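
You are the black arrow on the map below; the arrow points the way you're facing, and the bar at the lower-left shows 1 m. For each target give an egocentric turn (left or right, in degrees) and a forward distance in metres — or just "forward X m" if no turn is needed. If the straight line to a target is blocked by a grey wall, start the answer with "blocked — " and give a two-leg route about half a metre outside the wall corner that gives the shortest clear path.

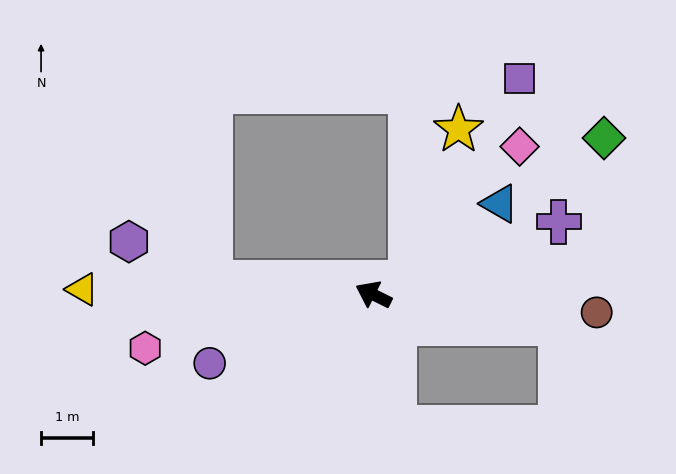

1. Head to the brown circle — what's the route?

turn right 158°, forward 4.3 m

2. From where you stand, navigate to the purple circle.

turn left 49°, forward 3.4 m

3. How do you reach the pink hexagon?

turn left 40°, forward 4.6 m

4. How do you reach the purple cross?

turn right 132°, forward 3.9 m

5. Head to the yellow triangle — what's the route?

turn left 25°, forward 5.7 m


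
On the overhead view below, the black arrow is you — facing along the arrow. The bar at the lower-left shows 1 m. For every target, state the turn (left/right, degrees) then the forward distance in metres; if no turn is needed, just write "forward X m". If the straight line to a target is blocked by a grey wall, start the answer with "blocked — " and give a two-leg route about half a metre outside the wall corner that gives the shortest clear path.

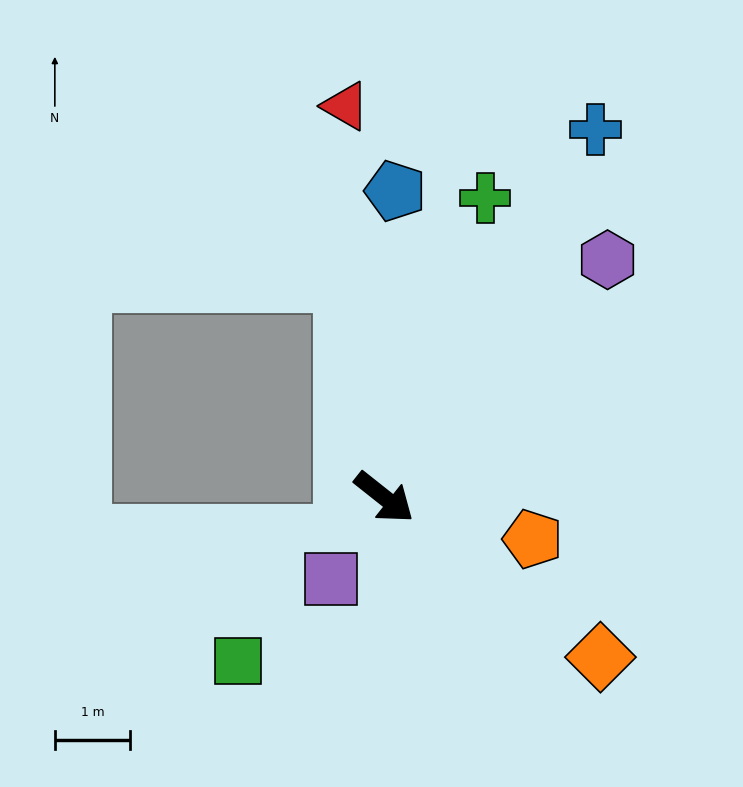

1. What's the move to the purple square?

turn right 85°, forward 1.3 m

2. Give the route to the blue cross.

turn left 99°, forward 5.7 m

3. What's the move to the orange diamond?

forward 3.6 m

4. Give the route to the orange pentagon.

turn left 23°, forward 2.1 m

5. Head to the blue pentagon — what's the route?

turn left 126°, forward 4.1 m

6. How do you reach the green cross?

turn left 110°, forward 4.2 m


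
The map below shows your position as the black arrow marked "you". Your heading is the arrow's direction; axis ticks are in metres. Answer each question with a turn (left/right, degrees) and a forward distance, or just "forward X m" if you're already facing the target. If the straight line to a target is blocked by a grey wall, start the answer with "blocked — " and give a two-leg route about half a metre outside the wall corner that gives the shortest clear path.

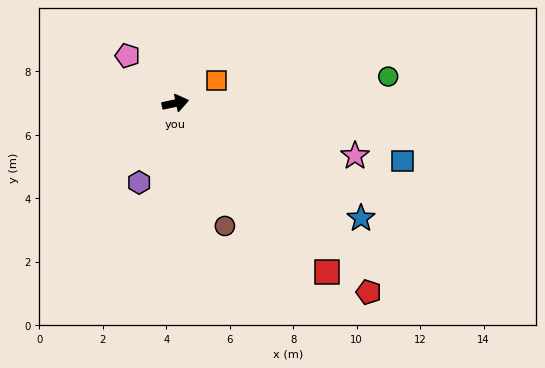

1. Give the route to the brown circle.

turn right 80°, forward 4.2 m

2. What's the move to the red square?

turn right 60°, forward 7.2 m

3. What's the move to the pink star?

turn right 28°, forward 5.9 m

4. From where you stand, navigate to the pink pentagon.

turn left 123°, forward 2.1 m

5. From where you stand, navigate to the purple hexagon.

turn right 127°, forward 2.7 m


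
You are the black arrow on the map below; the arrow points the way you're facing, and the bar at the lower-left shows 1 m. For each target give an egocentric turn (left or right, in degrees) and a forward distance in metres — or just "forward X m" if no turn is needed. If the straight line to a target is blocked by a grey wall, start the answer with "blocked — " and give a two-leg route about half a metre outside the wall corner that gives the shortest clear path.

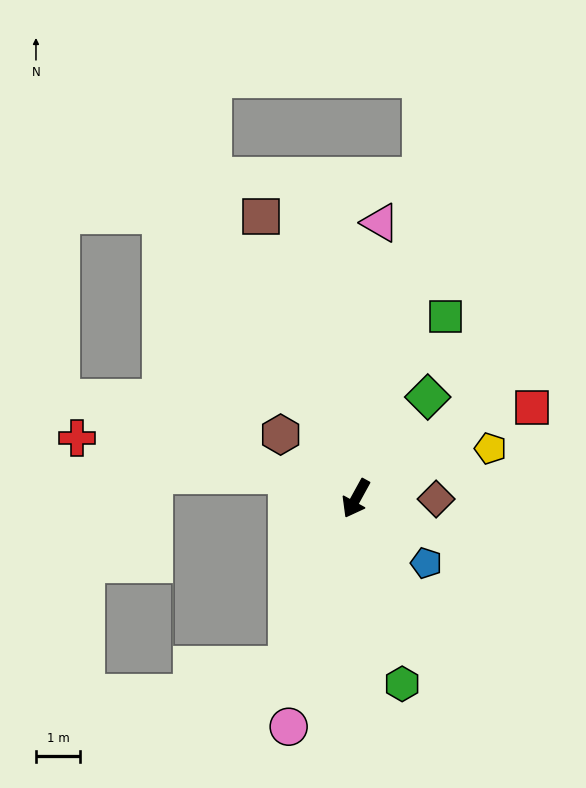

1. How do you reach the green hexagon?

turn left 43°, forward 4.3 m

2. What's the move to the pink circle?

turn left 12°, forward 5.4 m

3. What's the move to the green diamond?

turn left 174°, forward 2.8 m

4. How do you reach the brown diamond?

turn left 118°, forward 1.8 m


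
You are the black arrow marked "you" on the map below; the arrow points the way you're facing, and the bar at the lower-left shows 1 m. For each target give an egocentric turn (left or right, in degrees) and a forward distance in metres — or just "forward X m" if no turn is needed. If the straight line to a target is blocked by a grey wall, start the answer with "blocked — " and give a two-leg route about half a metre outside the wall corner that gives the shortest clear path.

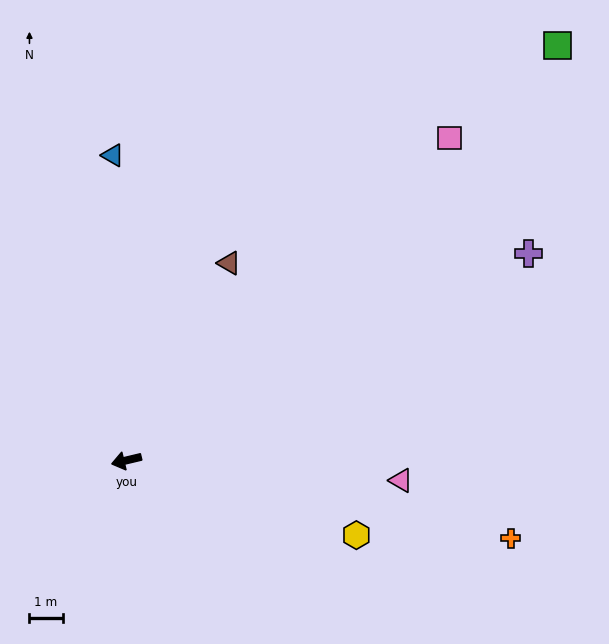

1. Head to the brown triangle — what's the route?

turn right 131°, forward 6.7 m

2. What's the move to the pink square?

turn right 149°, forward 13.8 m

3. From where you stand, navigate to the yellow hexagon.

turn left 149°, forward 7.3 m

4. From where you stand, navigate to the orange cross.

turn left 155°, forward 11.9 m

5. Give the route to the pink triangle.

turn left 162°, forward 8.3 m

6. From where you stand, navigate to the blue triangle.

turn right 101°, forward 9.2 m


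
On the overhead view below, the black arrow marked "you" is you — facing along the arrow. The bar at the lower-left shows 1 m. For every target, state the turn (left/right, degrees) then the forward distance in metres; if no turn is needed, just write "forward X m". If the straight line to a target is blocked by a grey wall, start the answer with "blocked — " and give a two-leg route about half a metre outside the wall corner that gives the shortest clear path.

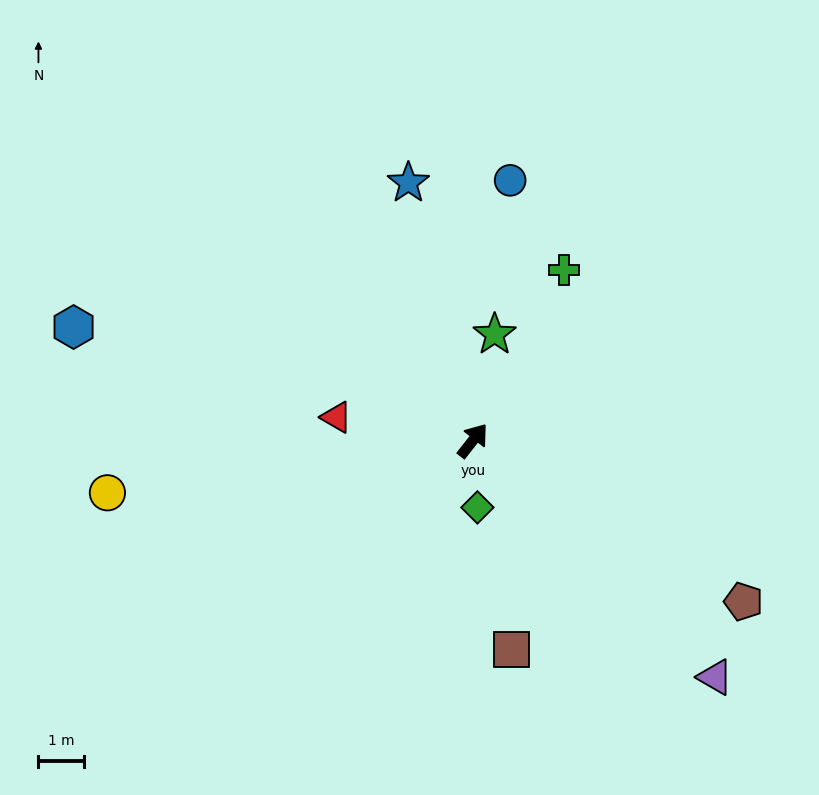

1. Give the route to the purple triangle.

turn right 96°, forward 7.4 m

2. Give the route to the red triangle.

turn left 118°, forward 3.0 m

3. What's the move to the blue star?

turn left 52°, forward 5.8 m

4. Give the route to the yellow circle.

turn left 136°, forward 8.1 m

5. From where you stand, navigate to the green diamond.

turn right 138°, forward 1.5 m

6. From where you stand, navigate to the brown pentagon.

turn right 83°, forward 6.9 m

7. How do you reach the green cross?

turn left 10°, forward 4.2 m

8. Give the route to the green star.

turn left 27°, forward 2.4 m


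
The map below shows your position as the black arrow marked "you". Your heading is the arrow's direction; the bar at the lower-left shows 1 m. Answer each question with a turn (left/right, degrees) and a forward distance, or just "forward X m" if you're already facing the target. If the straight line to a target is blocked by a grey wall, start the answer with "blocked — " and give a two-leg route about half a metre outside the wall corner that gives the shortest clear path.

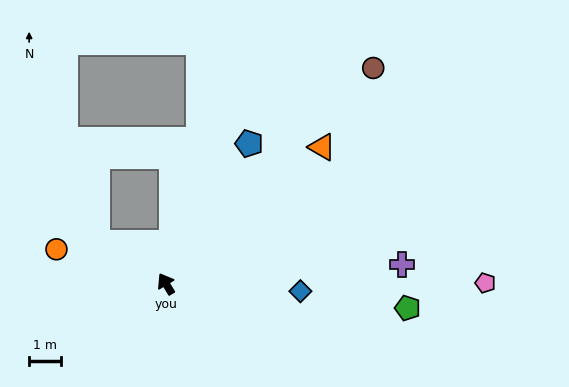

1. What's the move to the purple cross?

turn right 116°, forward 7.4 m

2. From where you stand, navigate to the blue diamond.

turn right 124°, forward 4.2 m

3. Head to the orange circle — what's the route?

turn left 41°, forward 3.6 m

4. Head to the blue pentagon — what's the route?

turn right 62°, forward 5.1 m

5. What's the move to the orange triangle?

turn right 80°, forward 6.5 m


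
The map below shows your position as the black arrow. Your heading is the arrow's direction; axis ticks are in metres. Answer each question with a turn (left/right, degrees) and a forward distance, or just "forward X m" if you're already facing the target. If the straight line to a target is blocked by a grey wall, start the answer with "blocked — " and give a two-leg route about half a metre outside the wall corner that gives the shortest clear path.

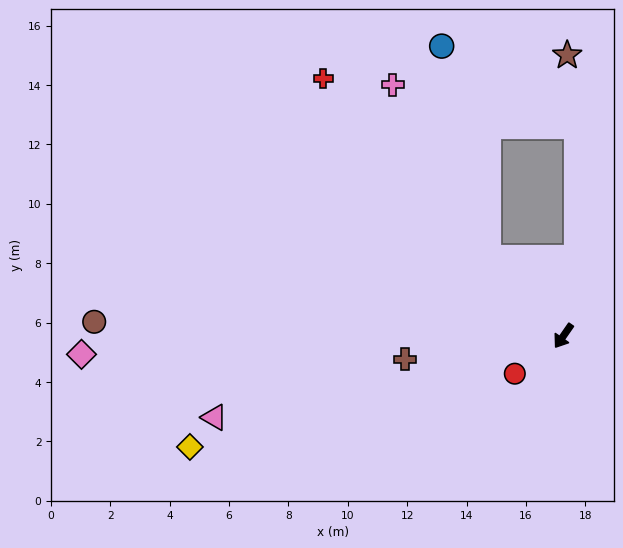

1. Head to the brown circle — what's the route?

turn right 57°, forward 15.8 m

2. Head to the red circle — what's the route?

turn right 17°, forward 2.1 m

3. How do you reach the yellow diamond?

turn right 39°, forward 13.1 m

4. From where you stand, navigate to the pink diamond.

turn right 53°, forward 16.2 m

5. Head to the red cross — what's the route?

turn right 102°, forward 11.9 m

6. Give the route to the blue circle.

blocked — turn right 102°, forward 3.6 m, then turn right 31°, forward 7.3 m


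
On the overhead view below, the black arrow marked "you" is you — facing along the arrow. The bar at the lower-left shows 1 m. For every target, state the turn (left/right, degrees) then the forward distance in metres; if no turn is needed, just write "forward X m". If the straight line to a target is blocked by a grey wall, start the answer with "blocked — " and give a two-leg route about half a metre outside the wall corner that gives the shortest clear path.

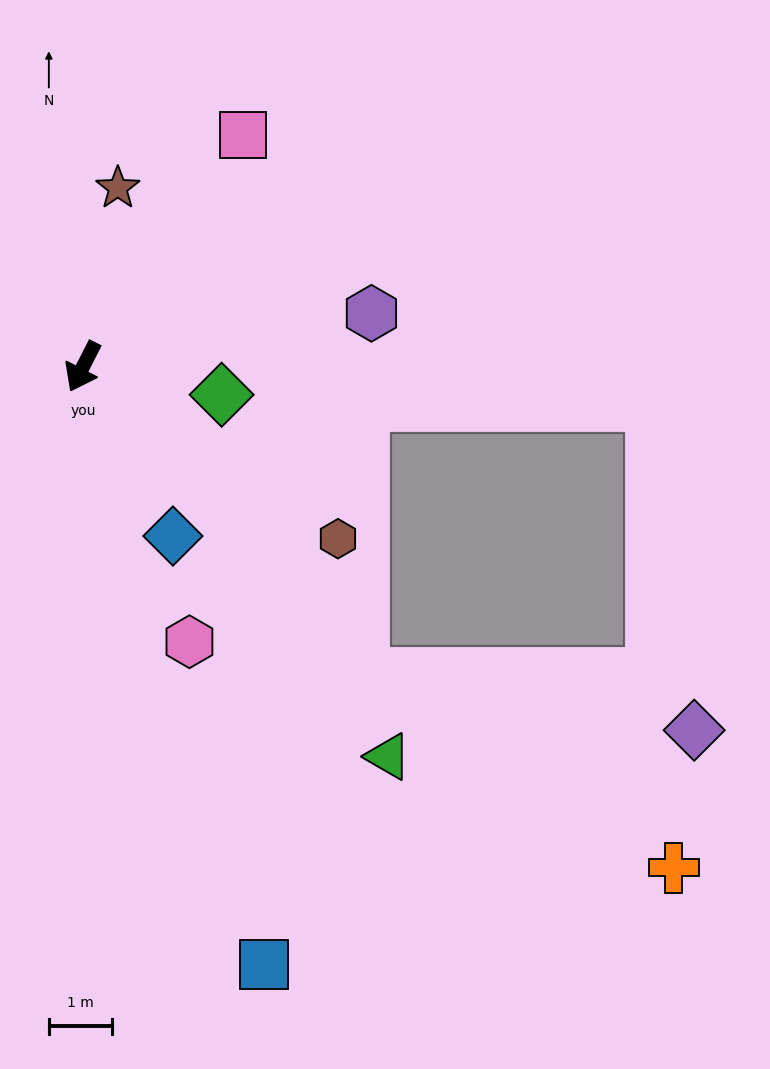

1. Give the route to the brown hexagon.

turn left 83°, forward 4.9 m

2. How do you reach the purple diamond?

blocked — turn left 69°, forward 6.6 m, then turn left 39°, forward 5.3 m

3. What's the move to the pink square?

turn left 172°, forward 4.5 m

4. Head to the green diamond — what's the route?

turn left 106°, forward 2.2 m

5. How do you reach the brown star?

turn right 164°, forward 2.9 m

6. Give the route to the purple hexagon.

turn left 128°, forward 4.7 m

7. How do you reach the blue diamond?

turn left 55°, forward 3.0 m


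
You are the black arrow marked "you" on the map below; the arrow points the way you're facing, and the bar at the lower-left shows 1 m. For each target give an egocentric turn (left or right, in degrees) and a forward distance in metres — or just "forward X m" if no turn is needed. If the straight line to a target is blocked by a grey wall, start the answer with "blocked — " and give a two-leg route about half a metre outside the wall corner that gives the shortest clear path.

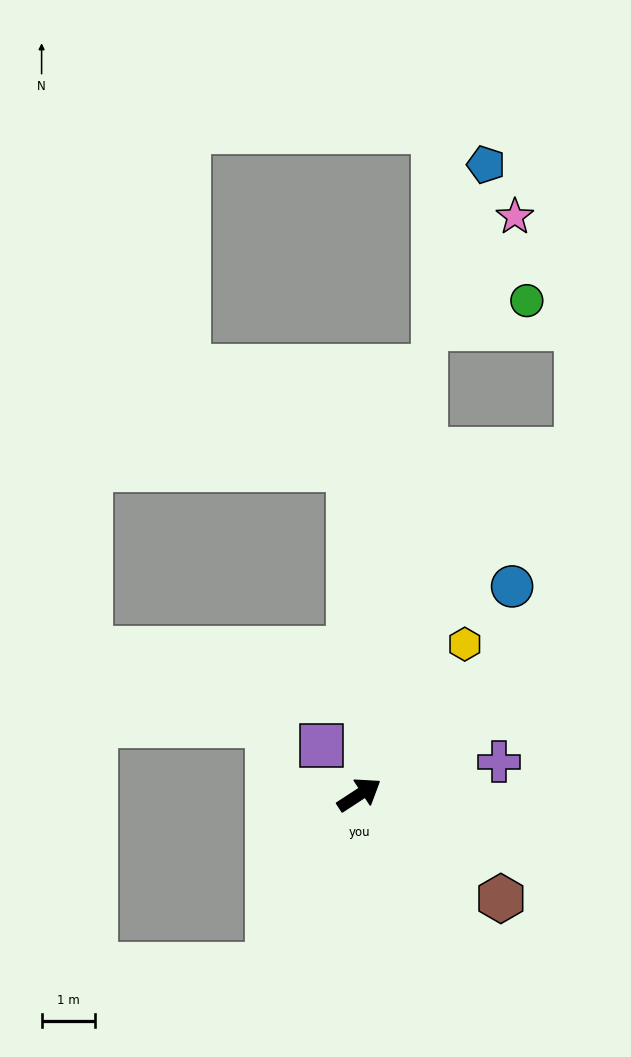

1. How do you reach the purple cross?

turn right 20°, forward 2.7 m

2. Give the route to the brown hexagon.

turn right 69°, forward 3.3 m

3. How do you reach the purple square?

turn left 94°, forward 1.2 m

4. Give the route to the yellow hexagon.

turn left 22°, forward 3.4 m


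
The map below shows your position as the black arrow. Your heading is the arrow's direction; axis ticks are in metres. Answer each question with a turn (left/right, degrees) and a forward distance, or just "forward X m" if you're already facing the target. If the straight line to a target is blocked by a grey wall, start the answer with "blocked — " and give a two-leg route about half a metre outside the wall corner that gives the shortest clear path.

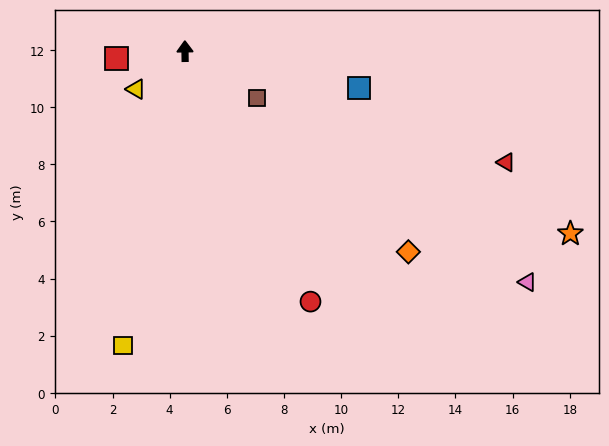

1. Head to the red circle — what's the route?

turn right 154°, forward 9.8 m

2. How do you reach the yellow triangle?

turn left 127°, forward 2.2 m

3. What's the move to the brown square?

turn right 124°, forward 3.0 m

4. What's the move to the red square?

turn left 96°, forward 2.4 m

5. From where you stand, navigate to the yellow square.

turn left 167°, forward 10.5 m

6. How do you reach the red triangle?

turn right 110°, forward 11.9 m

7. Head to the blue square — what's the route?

turn right 103°, forward 6.2 m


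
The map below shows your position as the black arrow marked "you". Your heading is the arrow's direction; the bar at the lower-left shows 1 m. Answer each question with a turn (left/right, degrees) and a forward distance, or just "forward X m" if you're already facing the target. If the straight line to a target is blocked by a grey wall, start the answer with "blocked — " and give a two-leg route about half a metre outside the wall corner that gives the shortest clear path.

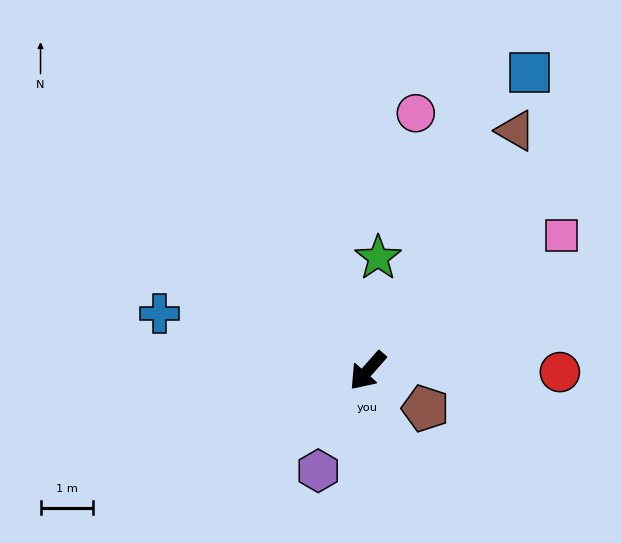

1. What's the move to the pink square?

turn left 166°, forward 4.5 m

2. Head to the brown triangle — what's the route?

turn right 170°, forward 5.4 m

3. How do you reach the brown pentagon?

turn left 98°, forward 1.3 m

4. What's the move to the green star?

turn right 144°, forward 2.2 m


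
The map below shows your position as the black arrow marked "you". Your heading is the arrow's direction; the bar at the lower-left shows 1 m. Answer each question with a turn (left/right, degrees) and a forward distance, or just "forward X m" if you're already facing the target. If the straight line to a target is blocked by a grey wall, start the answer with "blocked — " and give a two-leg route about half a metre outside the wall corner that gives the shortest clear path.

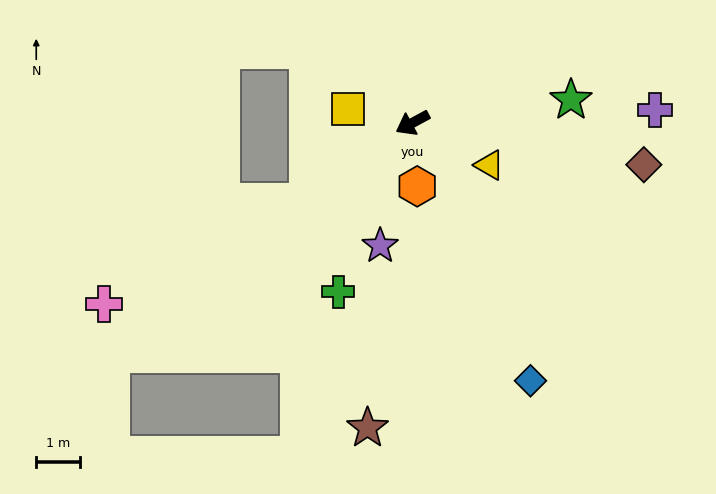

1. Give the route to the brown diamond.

turn left 141°, forward 5.4 m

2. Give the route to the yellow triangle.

turn left 123°, forward 2.0 m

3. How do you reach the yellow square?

turn right 40°, forward 1.5 m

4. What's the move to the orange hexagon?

turn left 66°, forward 1.5 m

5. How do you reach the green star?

turn left 160°, forward 3.7 m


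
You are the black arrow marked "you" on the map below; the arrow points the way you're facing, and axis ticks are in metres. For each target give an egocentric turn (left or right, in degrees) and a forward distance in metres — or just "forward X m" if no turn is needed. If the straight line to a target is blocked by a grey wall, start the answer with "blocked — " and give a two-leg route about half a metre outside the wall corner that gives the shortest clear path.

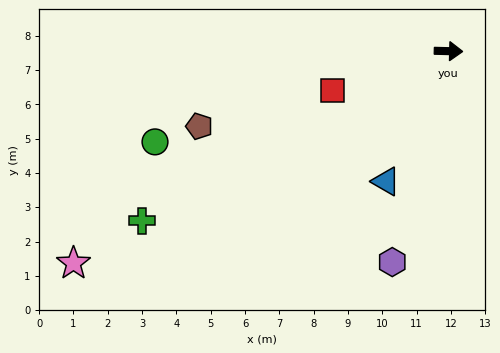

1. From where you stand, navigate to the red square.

turn right 160°, forward 3.6 m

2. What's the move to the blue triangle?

turn right 114°, forward 4.2 m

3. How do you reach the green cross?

turn right 150°, forward 10.2 m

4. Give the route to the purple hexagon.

turn right 103°, forward 6.4 m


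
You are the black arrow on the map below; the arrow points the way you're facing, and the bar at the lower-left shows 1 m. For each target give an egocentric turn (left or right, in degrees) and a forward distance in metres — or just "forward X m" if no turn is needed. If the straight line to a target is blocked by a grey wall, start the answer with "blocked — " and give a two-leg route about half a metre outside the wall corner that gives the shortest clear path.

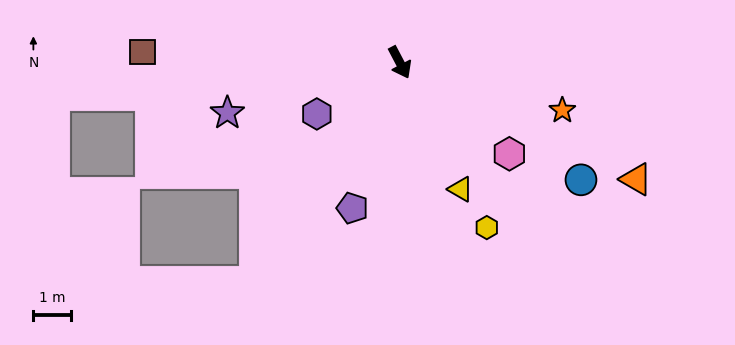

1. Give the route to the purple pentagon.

turn right 46°, forward 4.1 m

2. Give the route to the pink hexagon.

turn left 22°, forward 3.8 m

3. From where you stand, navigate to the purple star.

turn right 101°, forward 4.8 m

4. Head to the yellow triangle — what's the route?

turn right 2°, forward 3.8 m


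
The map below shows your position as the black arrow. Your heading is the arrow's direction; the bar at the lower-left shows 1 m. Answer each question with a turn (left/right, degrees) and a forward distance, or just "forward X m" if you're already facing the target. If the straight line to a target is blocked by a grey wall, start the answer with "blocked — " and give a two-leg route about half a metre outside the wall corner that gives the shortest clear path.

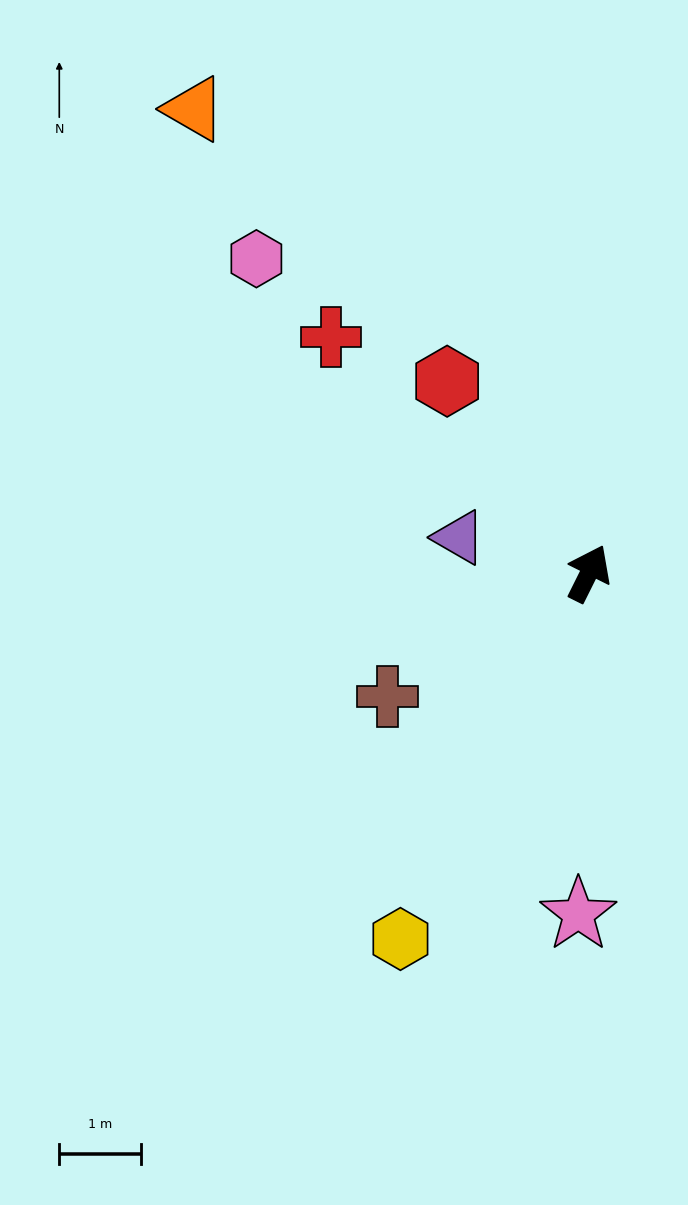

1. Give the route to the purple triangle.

turn left 101°, forward 1.6 m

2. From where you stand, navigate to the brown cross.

turn left 148°, forward 2.9 m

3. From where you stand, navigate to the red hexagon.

turn left 63°, forward 2.9 m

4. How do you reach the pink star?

turn right 155°, forward 4.2 m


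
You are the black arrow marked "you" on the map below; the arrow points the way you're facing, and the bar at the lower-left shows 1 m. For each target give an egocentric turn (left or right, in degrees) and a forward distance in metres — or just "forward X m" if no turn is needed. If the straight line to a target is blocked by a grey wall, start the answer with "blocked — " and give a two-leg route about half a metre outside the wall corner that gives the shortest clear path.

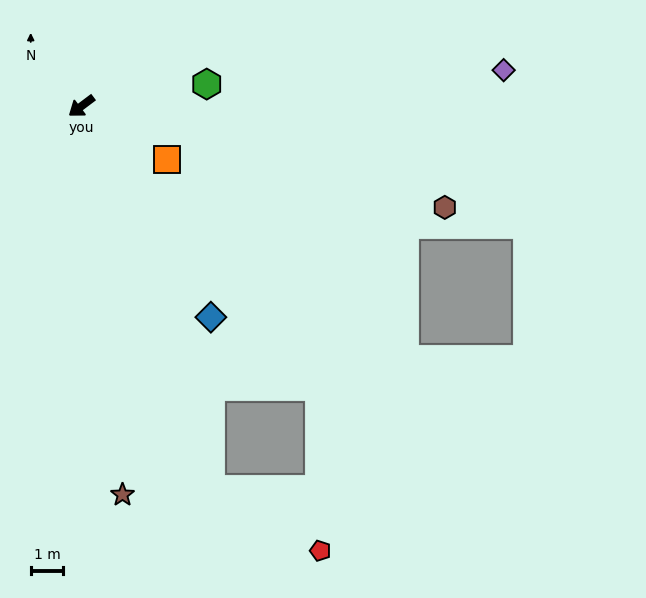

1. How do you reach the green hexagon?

turn left 153°, forward 3.9 m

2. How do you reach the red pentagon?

blocked — turn left 72°, forward 12.4 m, then turn left 41°, forward 3.9 m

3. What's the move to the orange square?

turn left 111°, forward 3.1 m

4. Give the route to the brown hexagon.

turn left 128°, forward 11.6 m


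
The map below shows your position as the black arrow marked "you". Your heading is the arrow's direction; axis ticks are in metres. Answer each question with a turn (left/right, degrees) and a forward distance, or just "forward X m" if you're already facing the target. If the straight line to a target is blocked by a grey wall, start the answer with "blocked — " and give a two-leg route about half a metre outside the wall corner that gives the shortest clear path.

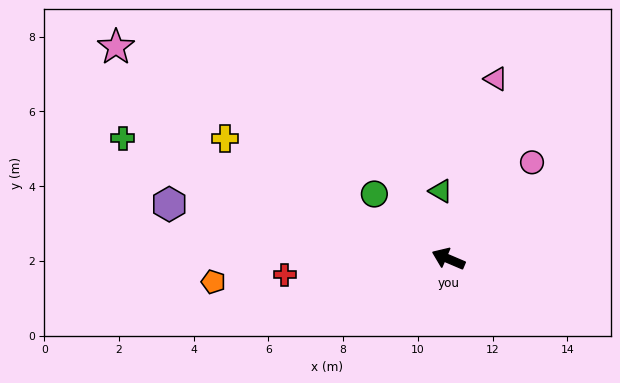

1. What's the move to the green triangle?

turn right 61°, forward 1.8 m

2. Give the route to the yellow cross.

turn right 5°, forward 6.8 m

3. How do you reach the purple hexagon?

turn left 12°, forward 7.6 m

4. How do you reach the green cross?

turn left 3°, forward 9.3 m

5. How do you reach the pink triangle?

turn right 82°, forward 5.0 m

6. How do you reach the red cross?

turn left 29°, forward 4.4 m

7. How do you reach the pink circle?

turn right 108°, forward 3.4 m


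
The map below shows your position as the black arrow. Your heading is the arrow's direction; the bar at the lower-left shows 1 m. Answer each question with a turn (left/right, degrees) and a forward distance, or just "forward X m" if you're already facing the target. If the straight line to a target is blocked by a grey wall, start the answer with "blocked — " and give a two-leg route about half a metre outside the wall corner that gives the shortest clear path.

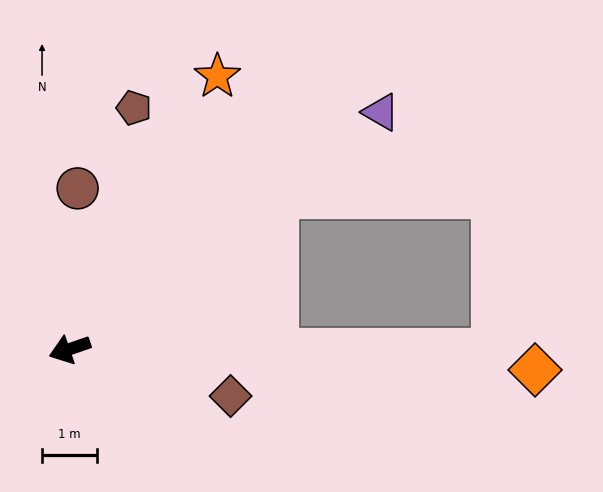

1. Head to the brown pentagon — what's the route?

turn right 124°, forward 4.6 m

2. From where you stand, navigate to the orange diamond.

turn left 158°, forward 8.5 m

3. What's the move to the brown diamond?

turn left 145°, forward 3.1 m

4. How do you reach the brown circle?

turn right 112°, forward 3.0 m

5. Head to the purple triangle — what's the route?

turn right 162°, forward 7.2 m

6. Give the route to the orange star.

turn right 137°, forward 5.7 m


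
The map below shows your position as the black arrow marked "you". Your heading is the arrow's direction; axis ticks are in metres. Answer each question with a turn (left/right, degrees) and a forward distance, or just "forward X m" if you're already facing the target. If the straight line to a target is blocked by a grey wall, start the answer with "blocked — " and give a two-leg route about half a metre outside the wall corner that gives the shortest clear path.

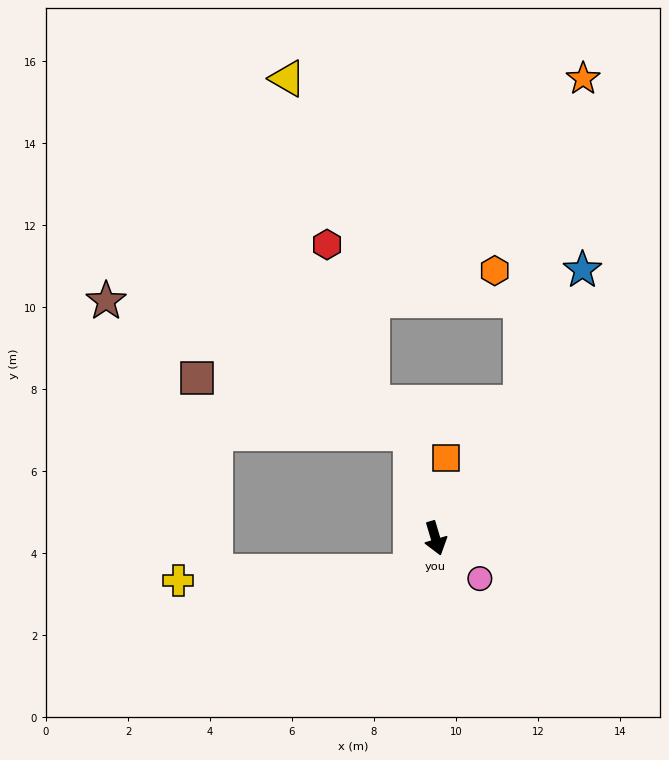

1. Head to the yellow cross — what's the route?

blocked — turn right 53°, forward 1.0 m, then turn right 51°, forward 5.7 m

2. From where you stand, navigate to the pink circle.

turn left 31°, forward 1.5 m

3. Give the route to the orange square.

turn left 156°, forward 2.0 m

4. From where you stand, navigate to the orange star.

blocked — turn left 132°, forward 3.9 m, then turn left 20°, forward 8.0 m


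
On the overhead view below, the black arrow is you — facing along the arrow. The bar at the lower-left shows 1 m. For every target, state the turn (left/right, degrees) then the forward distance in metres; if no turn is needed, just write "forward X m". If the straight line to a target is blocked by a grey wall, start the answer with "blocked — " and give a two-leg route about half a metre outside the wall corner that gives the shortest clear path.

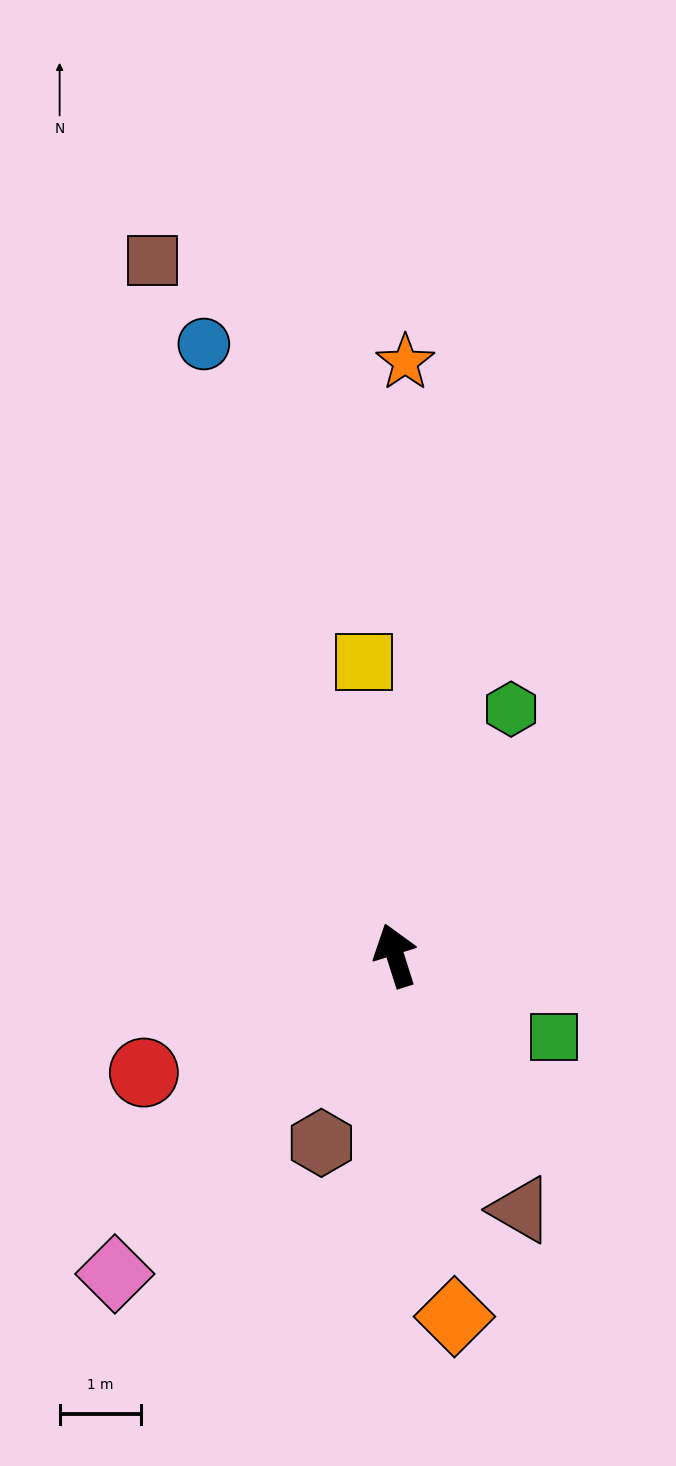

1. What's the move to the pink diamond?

turn left 121°, forward 5.2 m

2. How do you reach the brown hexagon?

turn left 141°, forward 2.5 m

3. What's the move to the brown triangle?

turn right 171°, forward 3.5 m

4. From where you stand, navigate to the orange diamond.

turn left 172°, forward 4.5 m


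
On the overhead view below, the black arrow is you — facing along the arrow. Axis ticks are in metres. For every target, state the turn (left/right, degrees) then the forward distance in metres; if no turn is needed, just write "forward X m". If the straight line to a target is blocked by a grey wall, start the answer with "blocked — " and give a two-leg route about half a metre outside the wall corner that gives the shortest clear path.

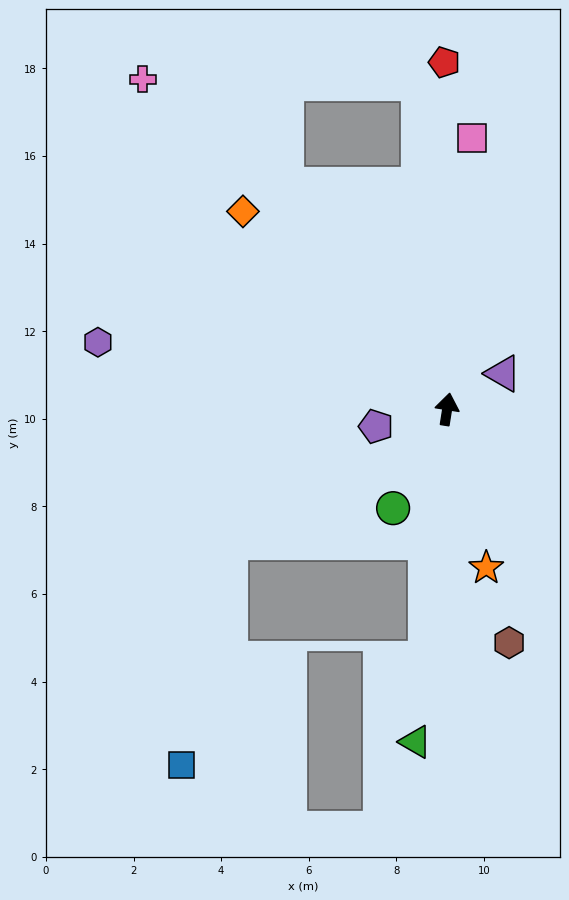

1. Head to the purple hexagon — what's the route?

turn left 88°, forward 8.1 m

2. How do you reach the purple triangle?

turn right 48°, forward 1.5 m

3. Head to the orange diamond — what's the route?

turn left 55°, forward 6.5 m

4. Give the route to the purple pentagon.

turn left 113°, forward 1.7 m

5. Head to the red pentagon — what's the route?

turn left 9°, forward 7.9 m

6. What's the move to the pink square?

turn left 4°, forward 6.2 m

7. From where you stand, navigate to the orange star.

turn right 157°, forward 3.7 m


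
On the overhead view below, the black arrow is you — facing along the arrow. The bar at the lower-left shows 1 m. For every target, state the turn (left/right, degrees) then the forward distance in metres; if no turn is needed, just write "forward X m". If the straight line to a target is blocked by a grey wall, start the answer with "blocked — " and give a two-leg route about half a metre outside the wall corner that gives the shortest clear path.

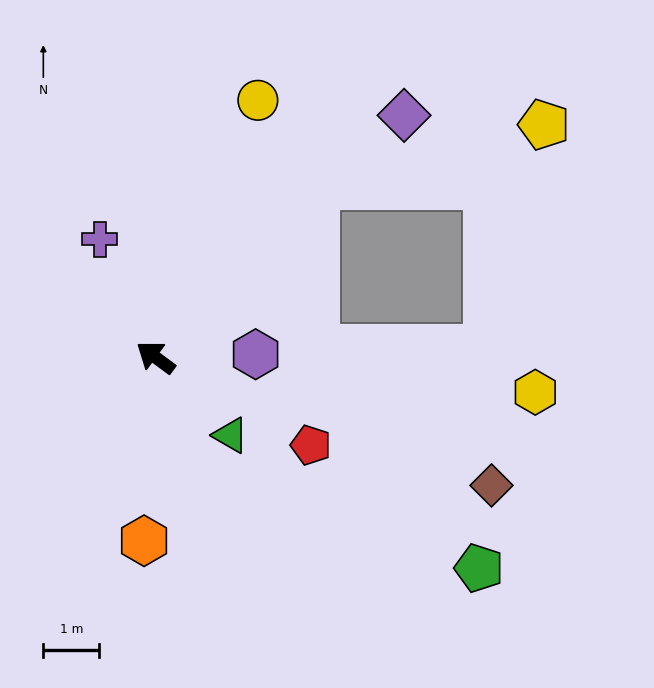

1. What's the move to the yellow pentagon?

blocked — turn right 97°, forward 4.2 m, then turn right 32°, forward 4.2 m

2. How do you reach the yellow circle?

turn right 75°, forward 4.9 m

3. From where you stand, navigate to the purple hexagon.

turn right 142°, forward 1.8 m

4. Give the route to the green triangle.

turn left 170°, forward 1.9 m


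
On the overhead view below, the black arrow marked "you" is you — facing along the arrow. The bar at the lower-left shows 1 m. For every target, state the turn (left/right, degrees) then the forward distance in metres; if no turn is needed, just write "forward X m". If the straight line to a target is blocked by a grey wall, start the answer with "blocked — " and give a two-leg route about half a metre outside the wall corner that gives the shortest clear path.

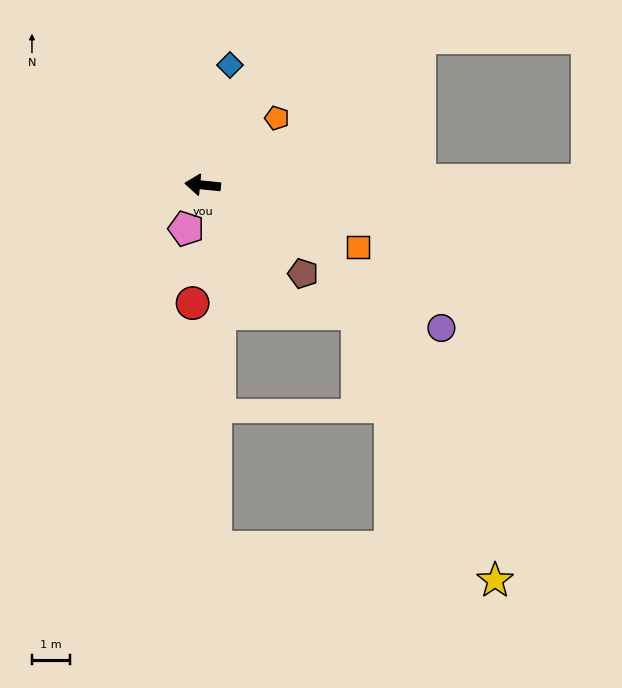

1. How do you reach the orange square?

turn left 164°, forward 4.4 m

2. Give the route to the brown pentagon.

turn left 144°, forward 3.5 m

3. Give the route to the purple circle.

turn left 155°, forward 7.3 m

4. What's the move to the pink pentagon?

turn left 75°, forward 1.2 m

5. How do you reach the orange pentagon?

turn right 132°, forward 2.6 m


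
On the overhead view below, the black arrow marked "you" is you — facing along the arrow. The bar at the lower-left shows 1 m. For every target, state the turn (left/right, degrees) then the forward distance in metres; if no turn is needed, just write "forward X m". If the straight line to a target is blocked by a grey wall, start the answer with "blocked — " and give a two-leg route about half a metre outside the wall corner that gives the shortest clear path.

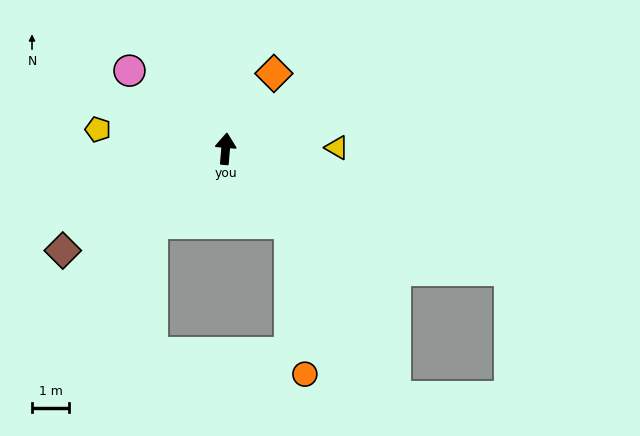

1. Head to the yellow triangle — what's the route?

turn right 85°, forward 3.0 m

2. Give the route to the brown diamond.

turn left 127°, forward 5.2 m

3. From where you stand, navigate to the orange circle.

blocked — turn right 134°, forward 2.7 m, then turn right 36°, forward 4.1 m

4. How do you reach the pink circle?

turn left 56°, forward 3.4 m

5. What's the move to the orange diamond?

turn right 28°, forward 2.4 m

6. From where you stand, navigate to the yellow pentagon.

turn left 86°, forward 3.5 m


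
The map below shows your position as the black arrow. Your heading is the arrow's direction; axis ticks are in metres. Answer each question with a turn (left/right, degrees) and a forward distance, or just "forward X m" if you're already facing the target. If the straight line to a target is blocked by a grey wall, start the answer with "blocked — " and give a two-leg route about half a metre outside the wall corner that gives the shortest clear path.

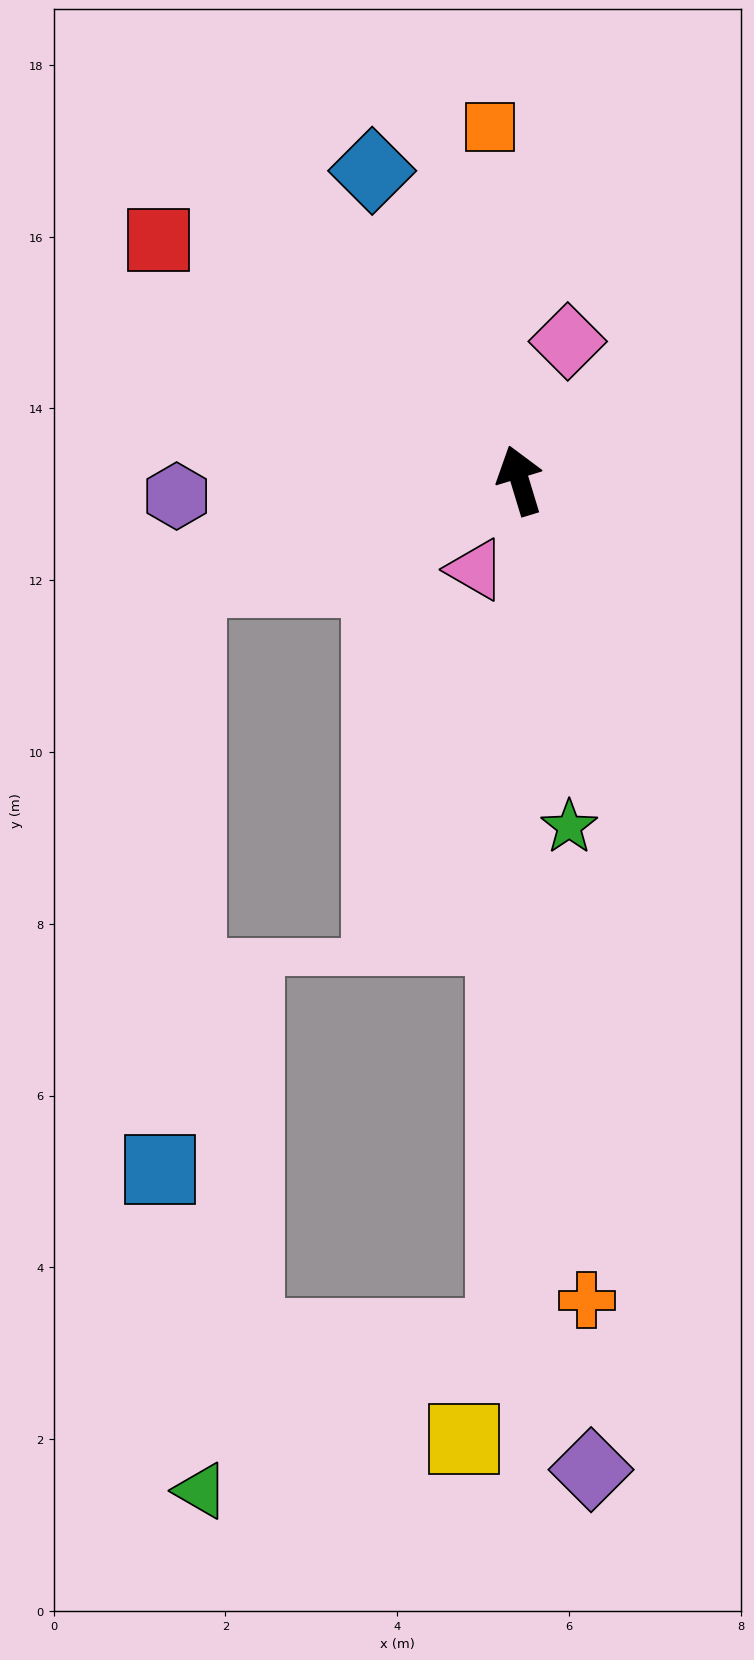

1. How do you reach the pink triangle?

turn left 137°, forward 1.2 m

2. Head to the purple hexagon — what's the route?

turn left 76°, forward 4.0 m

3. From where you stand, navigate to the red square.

turn left 39°, forward 5.1 m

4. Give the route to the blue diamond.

turn left 9°, forward 4.0 m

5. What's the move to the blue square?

blocked — turn left 90°, forward 4.0 m, then turn left 70°, forward 6.9 m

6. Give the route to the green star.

turn left 171°, forward 4.1 m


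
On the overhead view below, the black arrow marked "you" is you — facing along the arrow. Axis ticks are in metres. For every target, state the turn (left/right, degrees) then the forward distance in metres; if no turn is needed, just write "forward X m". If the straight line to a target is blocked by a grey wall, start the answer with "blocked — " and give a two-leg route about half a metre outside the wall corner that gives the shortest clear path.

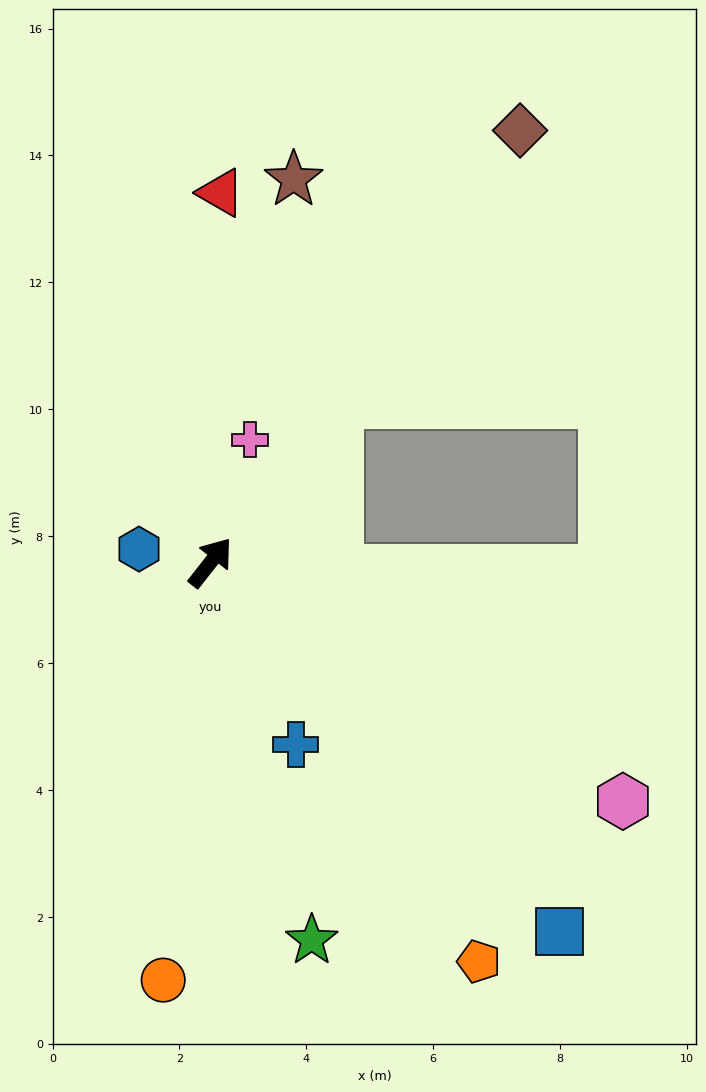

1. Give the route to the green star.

turn right 127°, forward 6.2 m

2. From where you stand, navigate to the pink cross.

turn left 20°, forward 2.0 m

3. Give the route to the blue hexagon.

turn left 118°, forward 1.1 m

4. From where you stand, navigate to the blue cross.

turn right 117°, forward 3.2 m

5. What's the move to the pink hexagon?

turn right 82°, forward 7.5 m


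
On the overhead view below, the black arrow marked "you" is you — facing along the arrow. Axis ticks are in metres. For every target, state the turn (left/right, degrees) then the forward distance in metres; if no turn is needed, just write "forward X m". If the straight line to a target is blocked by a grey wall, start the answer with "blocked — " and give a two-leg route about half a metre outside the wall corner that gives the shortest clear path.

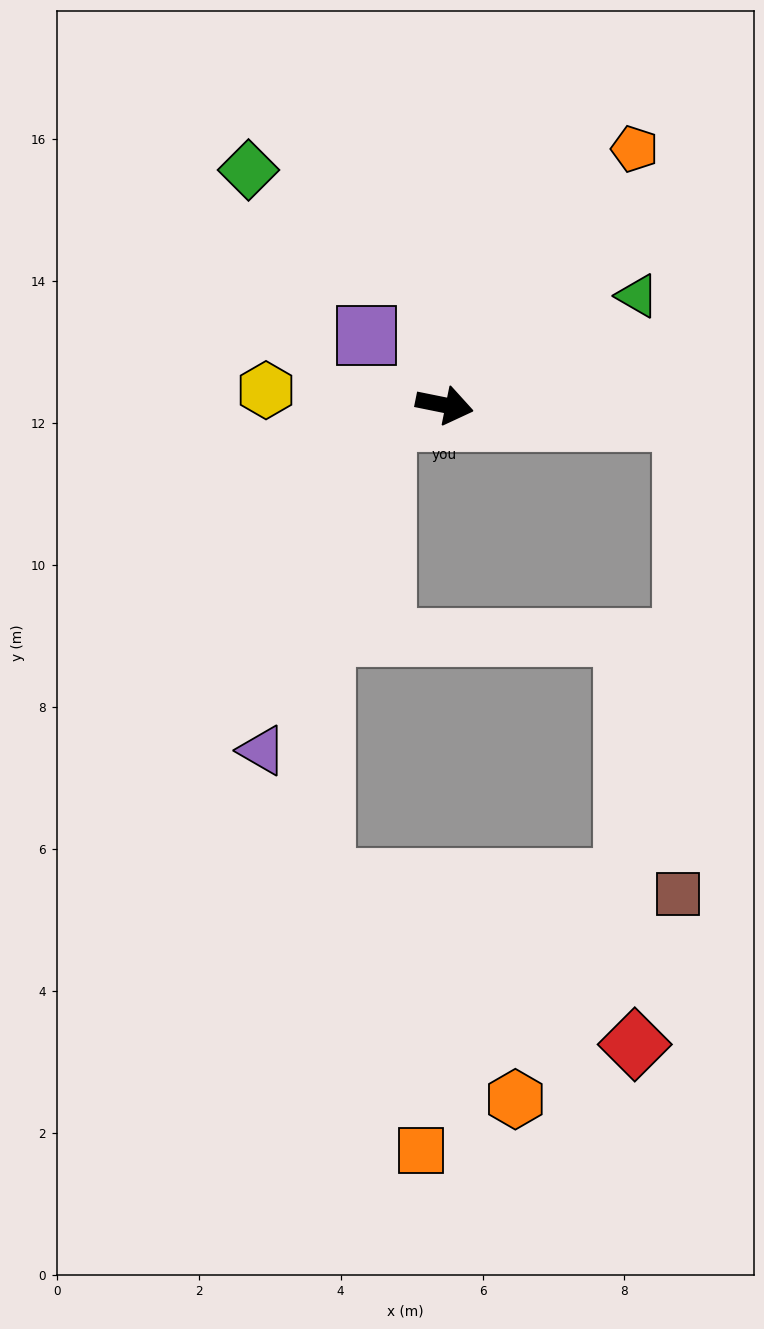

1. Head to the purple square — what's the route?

turn left 150°, forward 1.5 m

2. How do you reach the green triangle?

turn left 41°, forward 3.1 m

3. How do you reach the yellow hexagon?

turn right 173°, forward 2.5 m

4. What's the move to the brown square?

blocked — turn left 8°, forward 3.4 m, then turn right 87°, forward 6.7 m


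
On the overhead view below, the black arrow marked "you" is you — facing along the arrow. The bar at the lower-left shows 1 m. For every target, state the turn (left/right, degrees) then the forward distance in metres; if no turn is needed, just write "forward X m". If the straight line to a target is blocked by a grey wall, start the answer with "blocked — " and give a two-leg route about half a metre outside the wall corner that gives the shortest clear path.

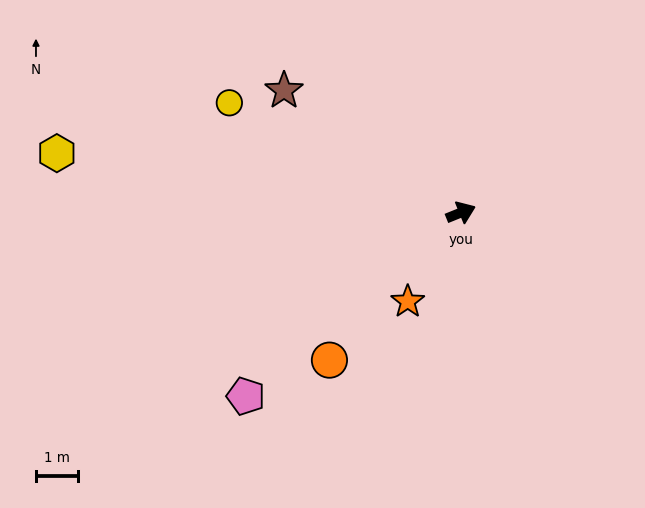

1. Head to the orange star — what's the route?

turn right 143°, forward 2.5 m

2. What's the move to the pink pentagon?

turn right 162°, forward 6.7 m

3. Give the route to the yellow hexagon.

turn left 150°, forward 9.7 m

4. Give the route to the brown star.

turn left 123°, forward 5.1 m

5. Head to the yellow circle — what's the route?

turn left 133°, forward 6.1 m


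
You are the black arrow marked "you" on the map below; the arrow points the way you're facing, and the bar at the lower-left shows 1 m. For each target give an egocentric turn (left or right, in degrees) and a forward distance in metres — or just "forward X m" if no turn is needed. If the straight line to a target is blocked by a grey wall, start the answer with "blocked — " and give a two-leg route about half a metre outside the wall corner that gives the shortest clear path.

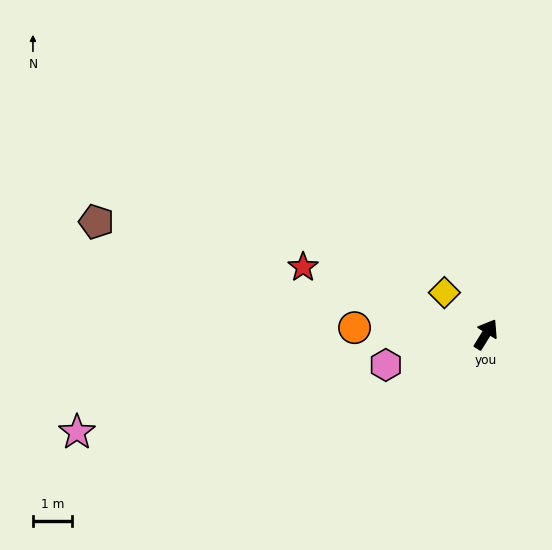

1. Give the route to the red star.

turn left 102°, forward 5.0 m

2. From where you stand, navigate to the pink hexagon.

turn left 139°, forward 2.7 m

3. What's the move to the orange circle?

turn left 119°, forward 3.4 m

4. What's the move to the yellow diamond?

turn left 77°, forward 1.5 m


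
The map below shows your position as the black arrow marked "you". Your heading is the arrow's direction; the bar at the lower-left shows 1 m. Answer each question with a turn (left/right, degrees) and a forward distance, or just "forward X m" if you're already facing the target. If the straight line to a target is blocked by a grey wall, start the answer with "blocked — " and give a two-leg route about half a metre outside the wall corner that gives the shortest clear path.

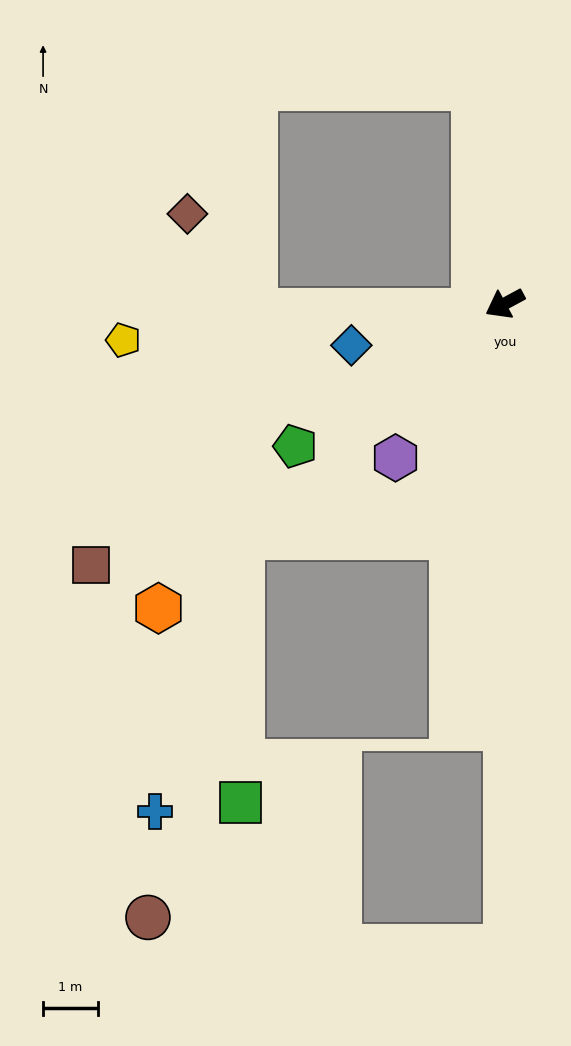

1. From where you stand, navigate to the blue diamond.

turn right 13°, forward 2.9 m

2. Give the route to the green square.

blocked — turn left 13°, forward 6.4 m, then turn left 48°, forward 4.8 m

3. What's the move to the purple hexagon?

turn left 26°, forward 3.4 m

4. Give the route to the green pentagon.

turn left 6°, forward 4.6 m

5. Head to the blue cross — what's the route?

blocked — turn left 13°, forward 6.4 m, then turn left 31°, forward 5.2 m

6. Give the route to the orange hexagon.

turn left 13°, forward 8.4 m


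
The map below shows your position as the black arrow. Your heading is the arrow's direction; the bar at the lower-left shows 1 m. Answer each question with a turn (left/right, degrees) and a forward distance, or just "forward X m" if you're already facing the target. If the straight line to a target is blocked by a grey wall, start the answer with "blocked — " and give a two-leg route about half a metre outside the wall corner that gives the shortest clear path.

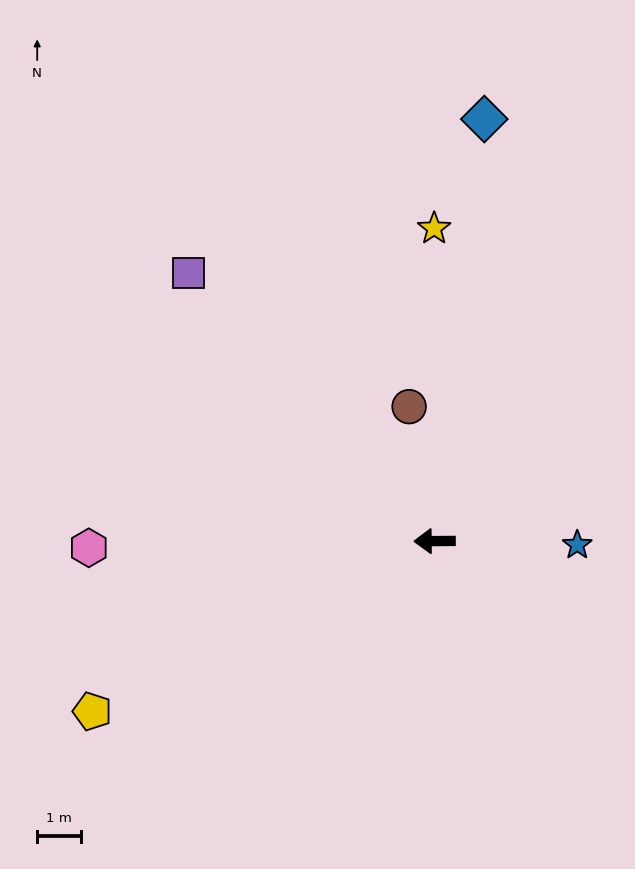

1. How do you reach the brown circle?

turn right 80°, forward 3.1 m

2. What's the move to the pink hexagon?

forward 7.8 m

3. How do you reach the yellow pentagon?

turn left 26°, forward 8.6 m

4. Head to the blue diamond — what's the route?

turn right 97°, forward 9.6 m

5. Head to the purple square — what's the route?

turn right 48°, forward 8.2 m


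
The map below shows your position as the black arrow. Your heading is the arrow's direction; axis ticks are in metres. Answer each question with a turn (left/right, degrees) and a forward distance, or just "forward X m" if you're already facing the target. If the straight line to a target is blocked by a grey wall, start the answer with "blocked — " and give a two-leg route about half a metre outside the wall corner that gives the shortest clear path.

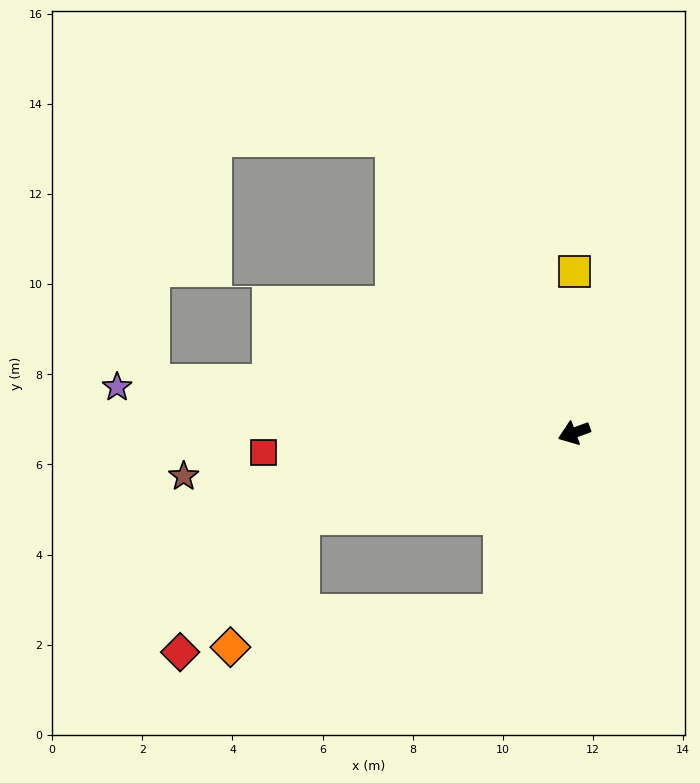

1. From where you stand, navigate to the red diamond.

blocked — turn right 3°, forward 6.3 m, then turn left 31°, forward 4.0 m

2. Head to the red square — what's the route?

turn right 17°, forward 6.9 m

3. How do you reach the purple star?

turn right 26°, forward 10.2 m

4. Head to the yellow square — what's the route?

turn right 110°, forward 3.6 m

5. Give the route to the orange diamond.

blocked — turn right 3°, forward 6.3 m, then turn left 45°, forward 3.3 m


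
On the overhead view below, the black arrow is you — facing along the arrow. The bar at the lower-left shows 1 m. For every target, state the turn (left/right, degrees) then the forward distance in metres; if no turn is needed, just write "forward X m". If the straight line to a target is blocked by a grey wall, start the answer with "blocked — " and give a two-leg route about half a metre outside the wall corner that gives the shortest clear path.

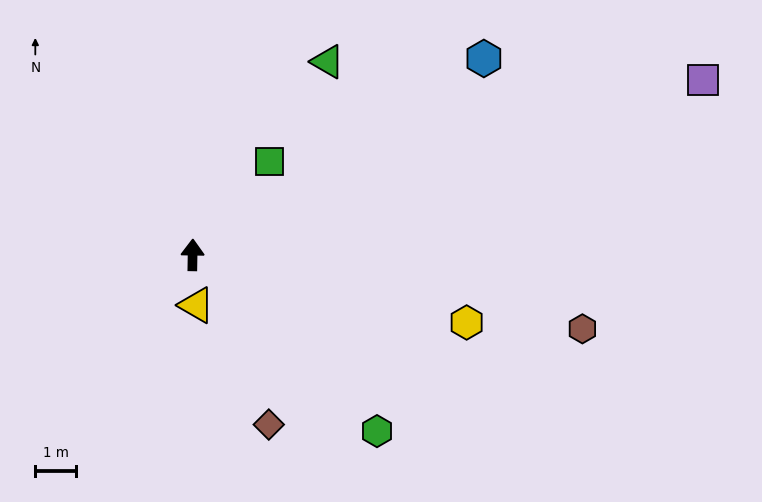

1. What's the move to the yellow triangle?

turn right 175°, forward 1.2 m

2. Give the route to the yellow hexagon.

turn right 103°, forward 6.9 m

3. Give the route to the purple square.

turn right 70°, forward 13.2 m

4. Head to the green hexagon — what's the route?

turn right 133°, forward 6.3 m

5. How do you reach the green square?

turn right 39°, forward 3.0 m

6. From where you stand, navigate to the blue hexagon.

turn right 55°, forward 8.6 m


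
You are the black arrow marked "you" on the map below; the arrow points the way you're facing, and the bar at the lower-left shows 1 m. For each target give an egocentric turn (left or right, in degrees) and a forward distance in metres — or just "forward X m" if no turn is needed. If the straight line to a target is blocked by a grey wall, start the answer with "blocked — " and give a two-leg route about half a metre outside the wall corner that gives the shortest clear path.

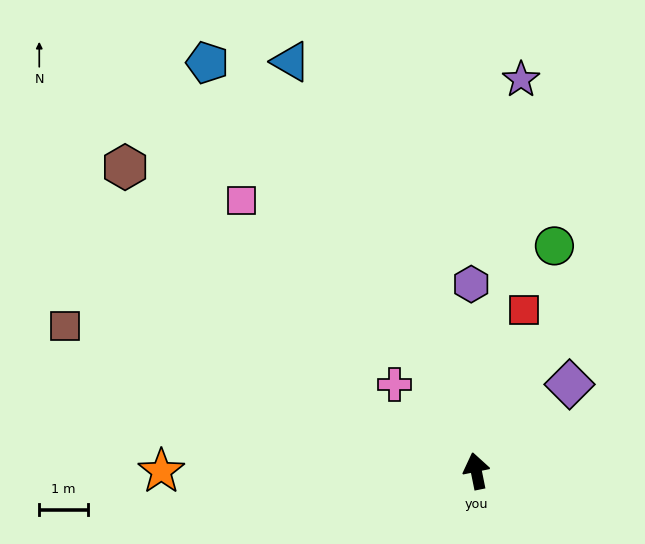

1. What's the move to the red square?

turn right 28°, forward 3.5 m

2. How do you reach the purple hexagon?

turn right 10°, forward 3.9 m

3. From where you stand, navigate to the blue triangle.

turn left 13°, forward 9.3 m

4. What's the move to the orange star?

turn left 79°, forward 6.5 m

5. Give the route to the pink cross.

turn left 32°, forward 2.5 m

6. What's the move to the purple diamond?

turn right 59°, forward 2.6 m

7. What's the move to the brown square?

turn left 59°, forward 9.0 m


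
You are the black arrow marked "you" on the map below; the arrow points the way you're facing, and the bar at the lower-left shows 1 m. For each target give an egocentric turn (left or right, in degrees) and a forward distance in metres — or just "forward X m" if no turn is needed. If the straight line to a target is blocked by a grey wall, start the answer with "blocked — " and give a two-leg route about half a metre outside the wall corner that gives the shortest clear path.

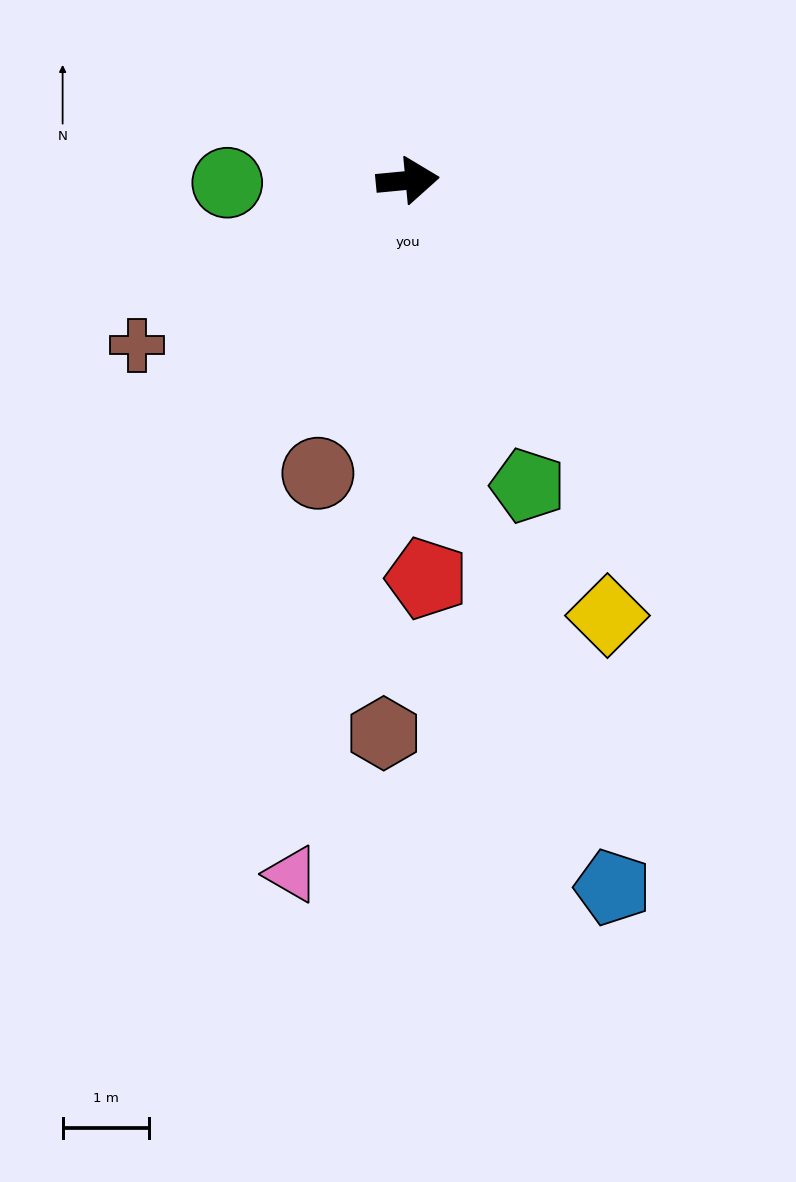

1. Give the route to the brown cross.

turn right 154°, forward 3.7 m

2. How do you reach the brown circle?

turn right 113°, forward 3.5 m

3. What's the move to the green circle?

turn left 175°, forward 2.1 m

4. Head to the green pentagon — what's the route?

turn right 74°, forward 3.8 m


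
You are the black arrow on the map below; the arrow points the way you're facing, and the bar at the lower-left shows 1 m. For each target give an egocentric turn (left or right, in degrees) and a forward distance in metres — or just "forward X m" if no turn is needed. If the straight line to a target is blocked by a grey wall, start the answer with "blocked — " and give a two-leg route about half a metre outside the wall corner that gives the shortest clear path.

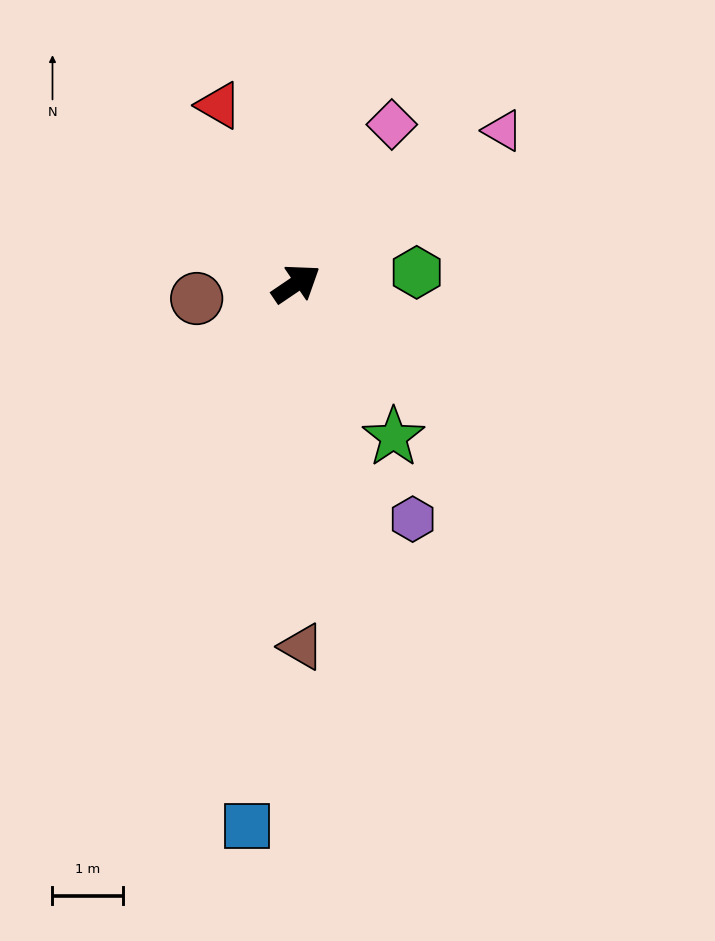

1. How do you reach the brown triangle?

turn right 123°, forward 5.2 m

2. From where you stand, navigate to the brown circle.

turn left 154°, forward 1.4 m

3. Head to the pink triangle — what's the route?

turn left 2°, forward 3.7 m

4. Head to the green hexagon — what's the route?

turn right 29°, forward 1.7 m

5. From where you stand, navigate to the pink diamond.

turn left 25°, forward 2.6 m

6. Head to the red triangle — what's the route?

turn left 79°, forward 2.8 m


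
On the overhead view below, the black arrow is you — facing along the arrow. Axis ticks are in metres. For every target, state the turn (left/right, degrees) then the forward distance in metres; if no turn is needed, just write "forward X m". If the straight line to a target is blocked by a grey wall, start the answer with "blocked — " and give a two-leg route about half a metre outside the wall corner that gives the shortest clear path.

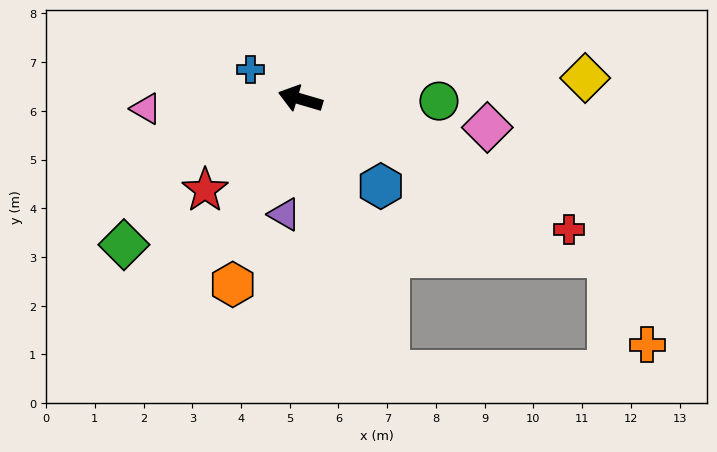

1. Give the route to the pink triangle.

turn left 20°, forward 3.2 m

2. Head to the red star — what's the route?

turn left 60°, forward 2.7 m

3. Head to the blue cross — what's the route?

turn right 14°, forward 1.2 m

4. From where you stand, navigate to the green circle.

turn right 164°, forward 2.8 m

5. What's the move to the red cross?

turn left 170°, forward 6.1 m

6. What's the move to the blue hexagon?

turn left 149°, forward 2.4 m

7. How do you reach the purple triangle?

turn left 99°, forward 2.4 m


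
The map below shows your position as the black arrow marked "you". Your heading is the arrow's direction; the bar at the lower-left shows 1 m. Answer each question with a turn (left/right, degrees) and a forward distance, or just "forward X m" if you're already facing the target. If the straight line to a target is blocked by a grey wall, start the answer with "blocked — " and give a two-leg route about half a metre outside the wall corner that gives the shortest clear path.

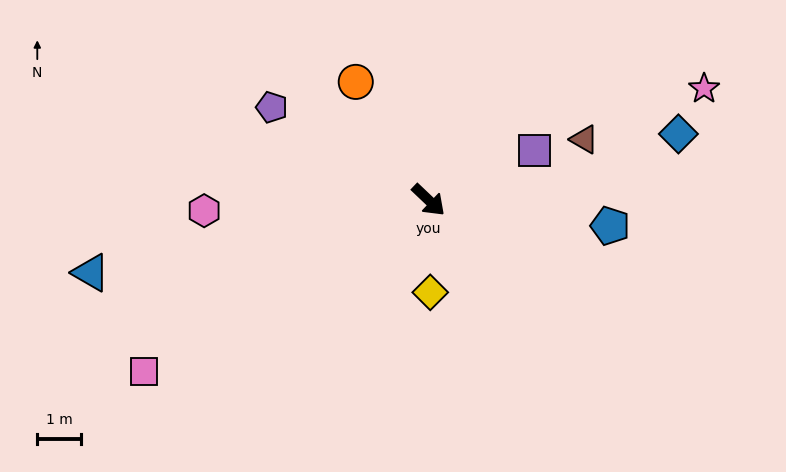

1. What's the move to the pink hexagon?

turn right 134°, forward 5.2 m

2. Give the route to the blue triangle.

turn right 124°, forward 7.9 m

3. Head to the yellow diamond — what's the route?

turn right 45°, forward 2.1 m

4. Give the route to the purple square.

turn left 69°, forward 2.7 m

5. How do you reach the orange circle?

turn left 165°, forward 3.2 m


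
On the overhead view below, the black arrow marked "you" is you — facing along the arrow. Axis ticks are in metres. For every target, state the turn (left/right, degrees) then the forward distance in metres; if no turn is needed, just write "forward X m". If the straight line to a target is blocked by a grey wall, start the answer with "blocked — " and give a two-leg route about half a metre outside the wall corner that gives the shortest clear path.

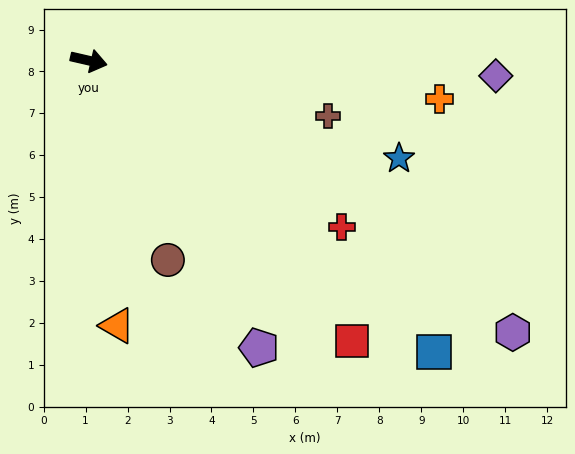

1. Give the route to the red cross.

turn right 20°, forward 7.2 m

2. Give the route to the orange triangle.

turn right 71°, forward 6.4 m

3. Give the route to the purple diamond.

turn left 11°, forward 9.7 m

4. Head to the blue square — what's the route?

turn right 27°, forward 10.8 m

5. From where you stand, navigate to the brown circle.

turn right 55°, forward 5.1 m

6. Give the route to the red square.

turn right 34°, forward 9.2 m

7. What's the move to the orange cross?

turn left 7°, forward 8.4 m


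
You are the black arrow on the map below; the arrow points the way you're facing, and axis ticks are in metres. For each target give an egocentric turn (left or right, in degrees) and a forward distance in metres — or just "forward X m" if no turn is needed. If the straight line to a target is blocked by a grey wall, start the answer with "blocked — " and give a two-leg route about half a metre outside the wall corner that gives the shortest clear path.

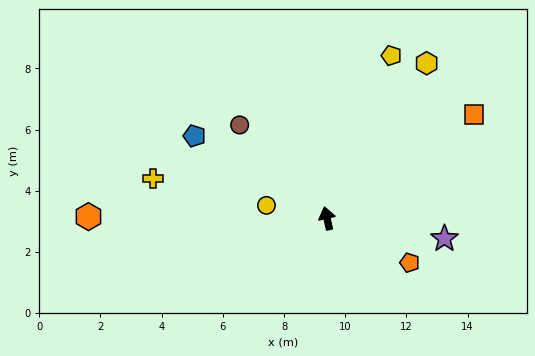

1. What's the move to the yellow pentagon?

turn right 34°, forward 5.7 m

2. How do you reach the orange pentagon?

turn right 131°, forward 3.1 m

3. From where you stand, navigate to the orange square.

turn right 68°, forward 5.9 m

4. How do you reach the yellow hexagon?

turn right 46°, forward 6.0 m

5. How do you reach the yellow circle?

turn left 65°, forward 2.0 m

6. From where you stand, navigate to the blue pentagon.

turn left 45°, forward 5.1 m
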